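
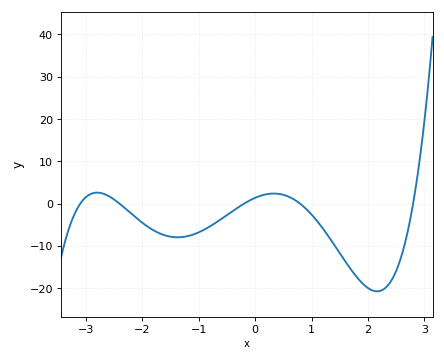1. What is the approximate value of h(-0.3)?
-0.842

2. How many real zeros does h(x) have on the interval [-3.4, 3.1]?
5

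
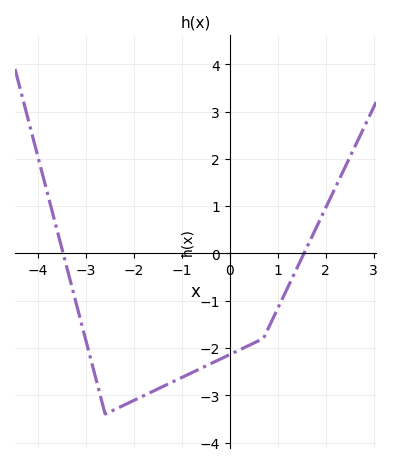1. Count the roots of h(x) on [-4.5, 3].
2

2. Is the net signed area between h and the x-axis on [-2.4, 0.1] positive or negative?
negative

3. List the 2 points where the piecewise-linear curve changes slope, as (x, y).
(-2.6, -3.4); (0.7, -1.8)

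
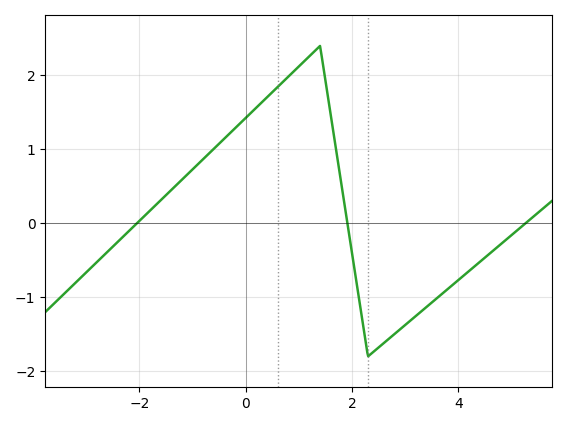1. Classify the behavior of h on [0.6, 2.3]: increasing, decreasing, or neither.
neither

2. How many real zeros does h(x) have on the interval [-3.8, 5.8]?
3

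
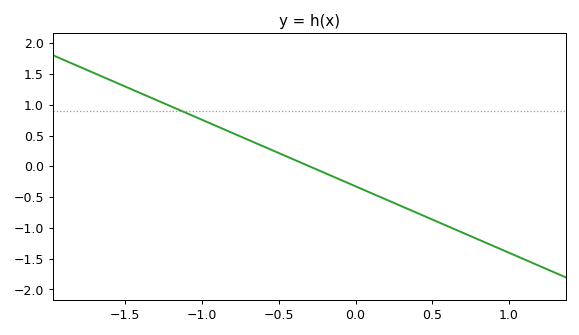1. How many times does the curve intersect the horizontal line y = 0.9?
1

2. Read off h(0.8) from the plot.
-1.19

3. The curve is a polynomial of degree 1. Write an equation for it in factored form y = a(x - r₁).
y = -1.08(x + 0.3)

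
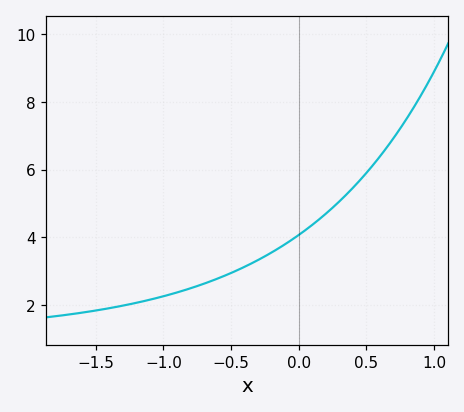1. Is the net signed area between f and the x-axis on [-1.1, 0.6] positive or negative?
positive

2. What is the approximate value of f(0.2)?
4.7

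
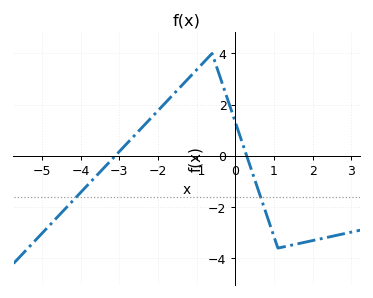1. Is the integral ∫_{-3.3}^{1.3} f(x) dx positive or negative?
positive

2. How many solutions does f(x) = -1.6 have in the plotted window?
2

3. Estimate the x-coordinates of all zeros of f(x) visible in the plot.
-3.2, 0.2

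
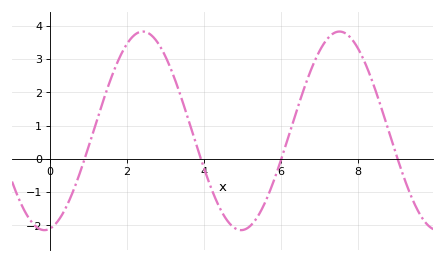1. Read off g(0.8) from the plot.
-0.3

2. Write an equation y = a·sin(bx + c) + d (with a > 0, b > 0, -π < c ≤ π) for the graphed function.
y = 2.98sin(1.2x - 1.4) + 0.84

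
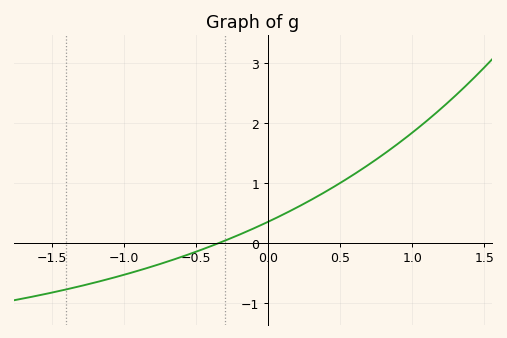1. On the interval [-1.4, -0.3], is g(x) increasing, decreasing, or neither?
increasing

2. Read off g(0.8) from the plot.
1.5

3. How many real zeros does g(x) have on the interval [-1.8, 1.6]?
1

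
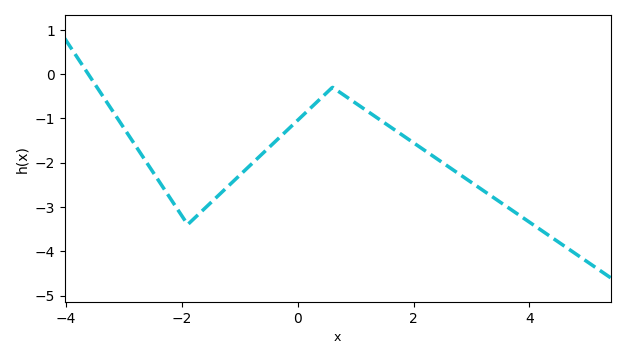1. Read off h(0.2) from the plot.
-0.8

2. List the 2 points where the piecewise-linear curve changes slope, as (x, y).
(-1.9, -3.4); (0.6, -0.3)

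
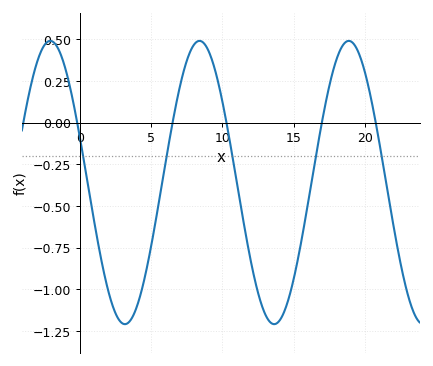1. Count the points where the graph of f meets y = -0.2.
5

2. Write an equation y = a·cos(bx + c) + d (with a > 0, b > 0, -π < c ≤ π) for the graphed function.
y = 0.85cos(0.6x + 1.24) - 0.36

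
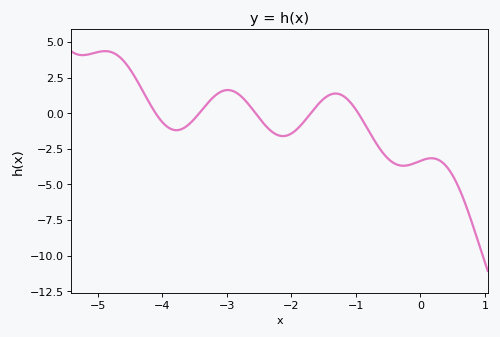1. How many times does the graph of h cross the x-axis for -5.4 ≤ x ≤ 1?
5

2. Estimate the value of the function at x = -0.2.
-3.6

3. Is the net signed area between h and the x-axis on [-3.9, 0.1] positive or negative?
negative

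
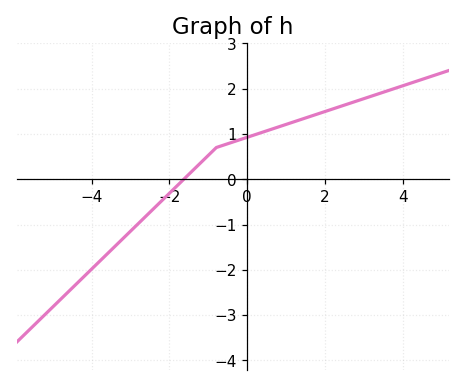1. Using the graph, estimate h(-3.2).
-1.31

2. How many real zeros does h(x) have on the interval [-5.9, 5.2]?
1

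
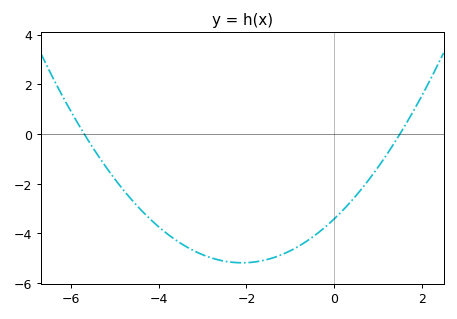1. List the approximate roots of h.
-5.8, 1.4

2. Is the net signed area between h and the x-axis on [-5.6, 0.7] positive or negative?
negative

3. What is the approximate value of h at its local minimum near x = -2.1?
-5.2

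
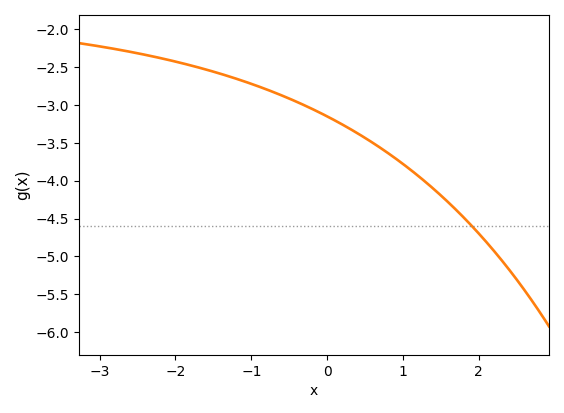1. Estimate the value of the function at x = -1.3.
-2.6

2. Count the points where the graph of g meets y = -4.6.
1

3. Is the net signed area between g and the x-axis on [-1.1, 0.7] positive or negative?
negative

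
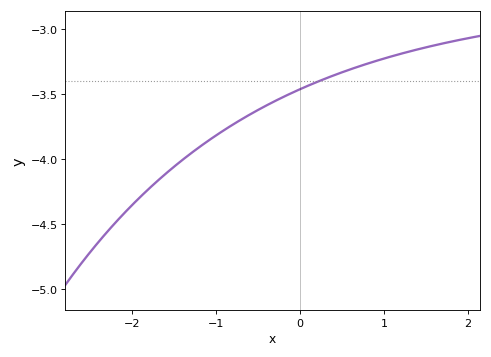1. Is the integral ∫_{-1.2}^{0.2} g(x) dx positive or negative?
negative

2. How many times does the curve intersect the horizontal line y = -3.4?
1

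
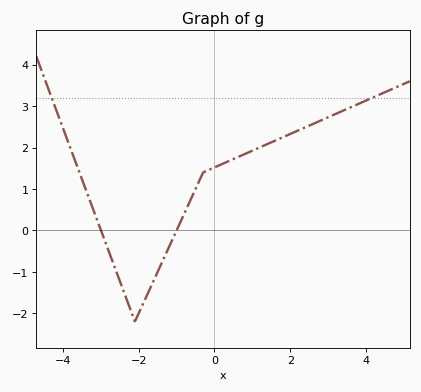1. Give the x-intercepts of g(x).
-3, -1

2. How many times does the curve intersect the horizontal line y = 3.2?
2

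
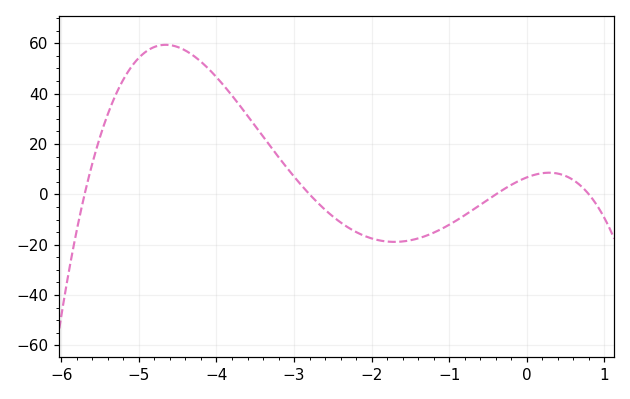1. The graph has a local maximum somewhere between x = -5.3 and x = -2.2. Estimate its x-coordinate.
-4.66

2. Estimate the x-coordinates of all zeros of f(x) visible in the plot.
-5.7, -2.8, -0.4, 0.8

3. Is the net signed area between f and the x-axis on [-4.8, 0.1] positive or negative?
positive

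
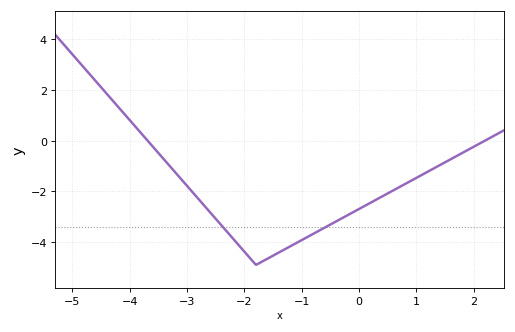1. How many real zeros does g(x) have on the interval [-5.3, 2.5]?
2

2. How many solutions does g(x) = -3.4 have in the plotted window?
2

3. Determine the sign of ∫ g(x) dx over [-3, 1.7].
negative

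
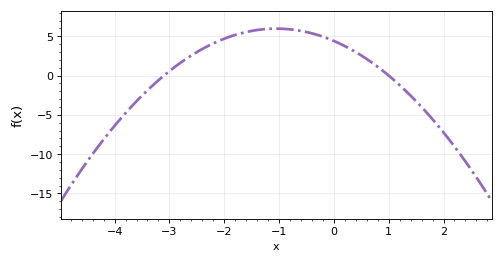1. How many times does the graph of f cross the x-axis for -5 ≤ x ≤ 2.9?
2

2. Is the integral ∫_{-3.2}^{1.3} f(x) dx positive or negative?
positive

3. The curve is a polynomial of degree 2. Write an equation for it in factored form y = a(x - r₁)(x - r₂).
y = -1.42(x + 3.1)(x - 1)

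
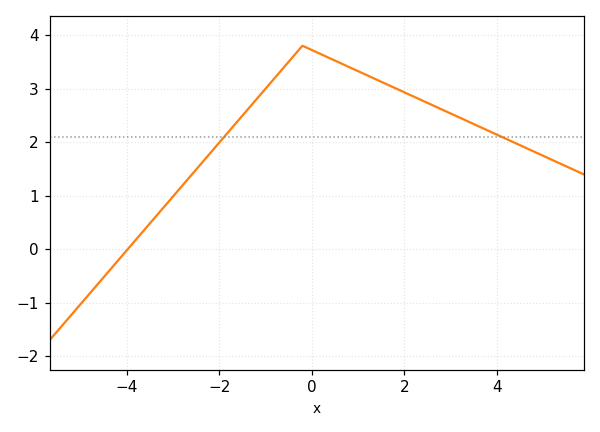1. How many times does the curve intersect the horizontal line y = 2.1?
2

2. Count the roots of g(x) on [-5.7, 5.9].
1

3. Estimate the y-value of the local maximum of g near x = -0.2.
3.8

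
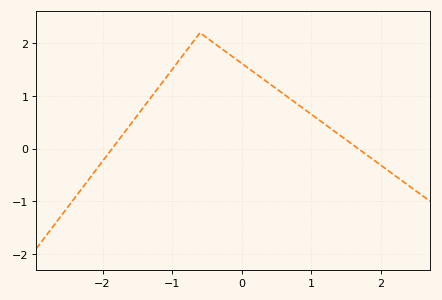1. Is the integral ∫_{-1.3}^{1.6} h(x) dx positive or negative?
positive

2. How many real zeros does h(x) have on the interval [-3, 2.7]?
2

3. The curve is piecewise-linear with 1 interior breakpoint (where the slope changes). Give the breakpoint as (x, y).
(-0.6, 2.2)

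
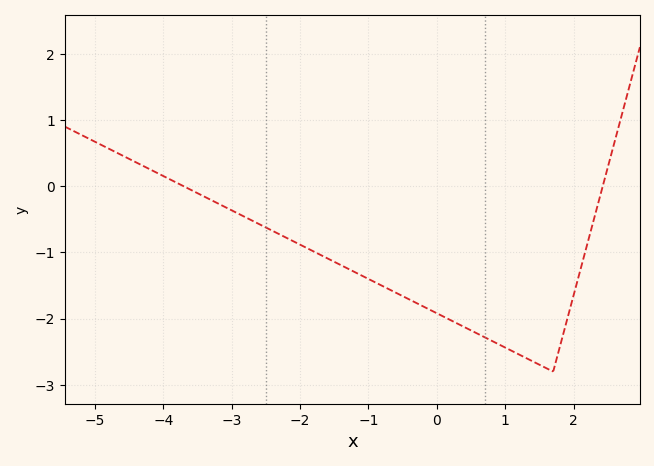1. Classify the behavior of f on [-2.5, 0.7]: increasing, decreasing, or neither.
decreasing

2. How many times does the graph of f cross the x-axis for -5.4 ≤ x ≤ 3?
2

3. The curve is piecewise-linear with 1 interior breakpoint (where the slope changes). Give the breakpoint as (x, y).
(1.7, -2.8)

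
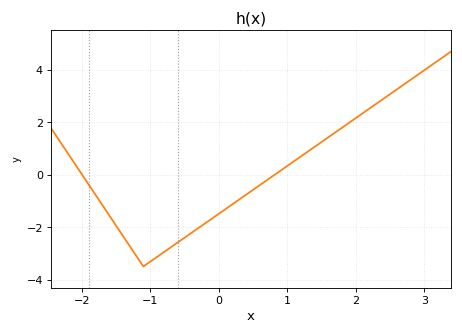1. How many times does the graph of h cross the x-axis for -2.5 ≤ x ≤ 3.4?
2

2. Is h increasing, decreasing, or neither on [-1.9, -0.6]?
neither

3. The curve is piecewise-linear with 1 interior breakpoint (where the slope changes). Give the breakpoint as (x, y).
(-1.1, -3.5)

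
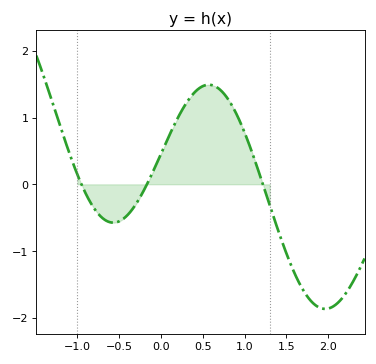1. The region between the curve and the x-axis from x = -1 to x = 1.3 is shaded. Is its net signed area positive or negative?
positive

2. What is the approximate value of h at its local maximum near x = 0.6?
1.5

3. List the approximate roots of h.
-1, -0.2, 1.2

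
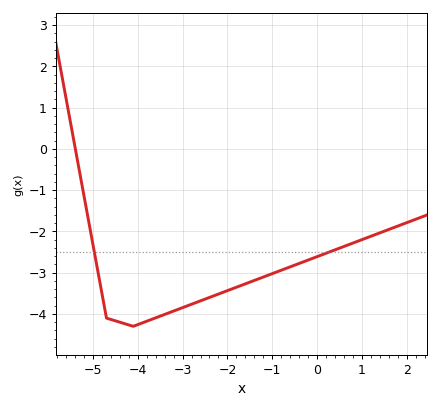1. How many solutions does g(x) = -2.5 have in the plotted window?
2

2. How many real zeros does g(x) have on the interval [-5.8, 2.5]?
1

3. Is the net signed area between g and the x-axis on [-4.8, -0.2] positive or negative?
negative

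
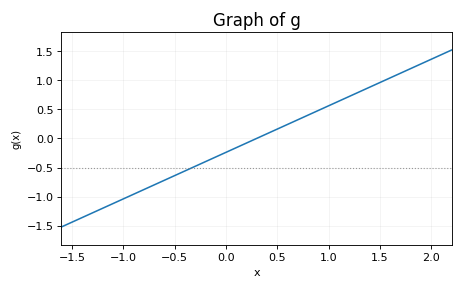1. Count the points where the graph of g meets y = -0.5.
1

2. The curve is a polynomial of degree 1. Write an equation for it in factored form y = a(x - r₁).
y = 0.8(x - 0.3)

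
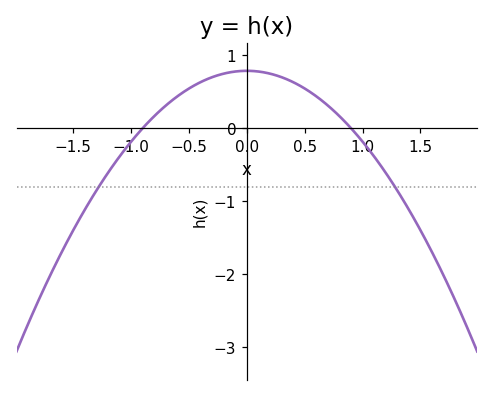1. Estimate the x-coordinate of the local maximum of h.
0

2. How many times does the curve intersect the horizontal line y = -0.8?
2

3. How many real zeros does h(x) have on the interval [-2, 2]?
2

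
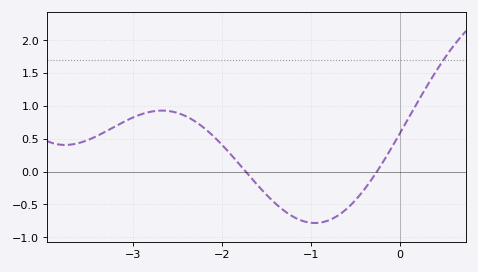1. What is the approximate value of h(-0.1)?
0.35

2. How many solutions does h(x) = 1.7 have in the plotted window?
1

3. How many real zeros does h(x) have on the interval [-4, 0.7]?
2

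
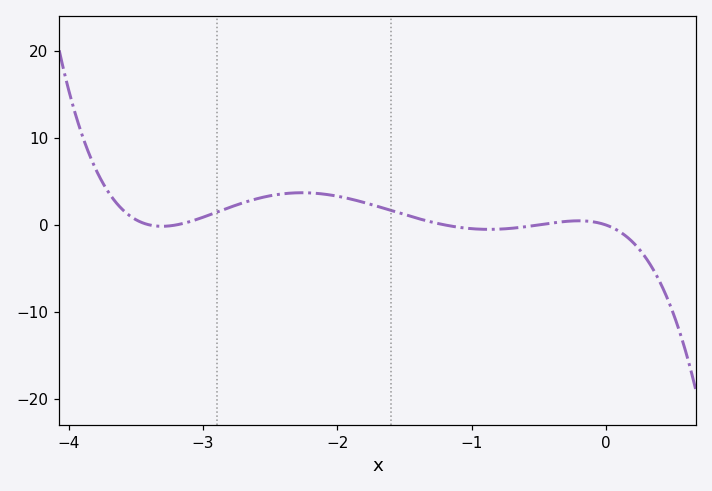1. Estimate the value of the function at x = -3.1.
0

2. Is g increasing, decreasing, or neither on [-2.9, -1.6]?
neither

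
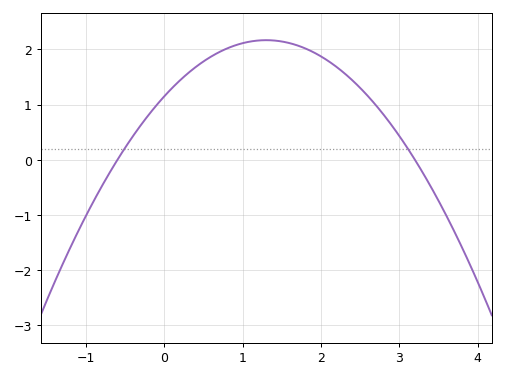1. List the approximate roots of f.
-0.6, 3.2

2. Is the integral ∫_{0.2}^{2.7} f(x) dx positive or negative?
positive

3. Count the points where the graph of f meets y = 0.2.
2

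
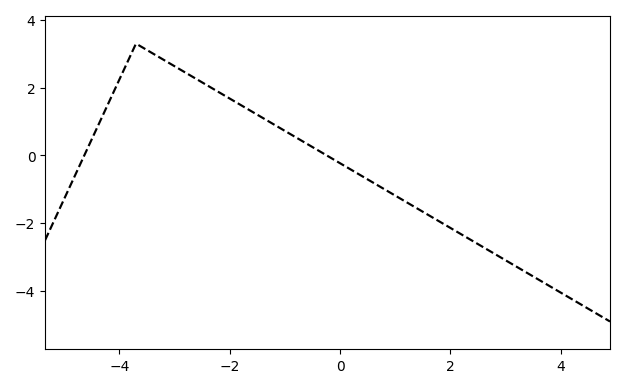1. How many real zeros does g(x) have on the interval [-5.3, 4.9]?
2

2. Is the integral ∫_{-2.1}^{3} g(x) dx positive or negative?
negative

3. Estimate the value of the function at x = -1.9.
1.58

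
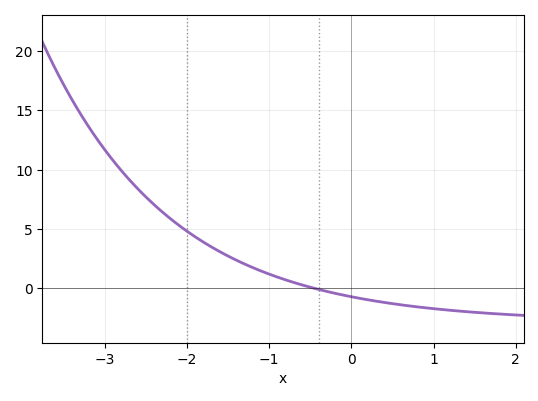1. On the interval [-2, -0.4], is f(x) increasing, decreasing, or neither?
decreasing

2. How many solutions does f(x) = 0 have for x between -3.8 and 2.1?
1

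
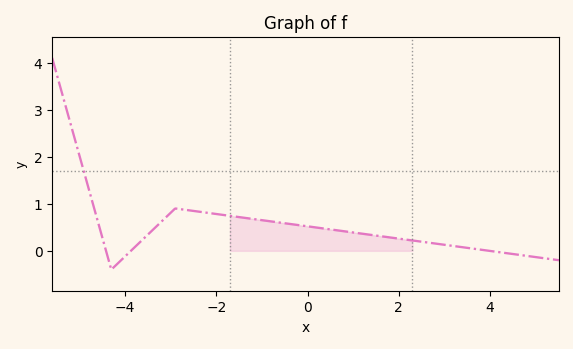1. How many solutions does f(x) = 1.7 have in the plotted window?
1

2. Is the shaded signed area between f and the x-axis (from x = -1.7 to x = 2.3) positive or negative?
positive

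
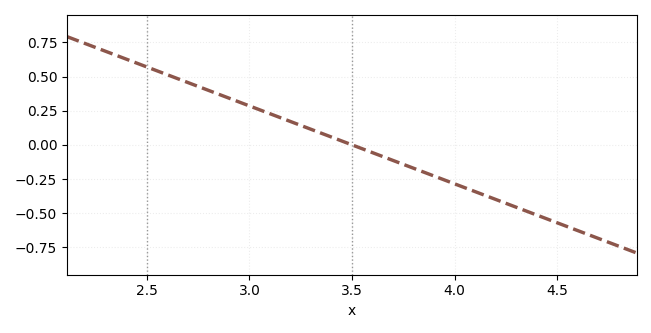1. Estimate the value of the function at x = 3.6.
-0.057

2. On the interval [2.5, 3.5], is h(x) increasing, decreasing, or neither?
decreasing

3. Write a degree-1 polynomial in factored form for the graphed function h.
y = -0.57(x - 3.5)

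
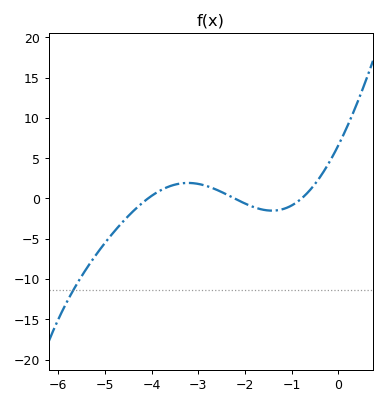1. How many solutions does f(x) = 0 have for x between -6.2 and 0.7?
3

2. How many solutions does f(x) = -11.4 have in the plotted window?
1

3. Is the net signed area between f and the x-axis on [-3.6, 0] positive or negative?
positive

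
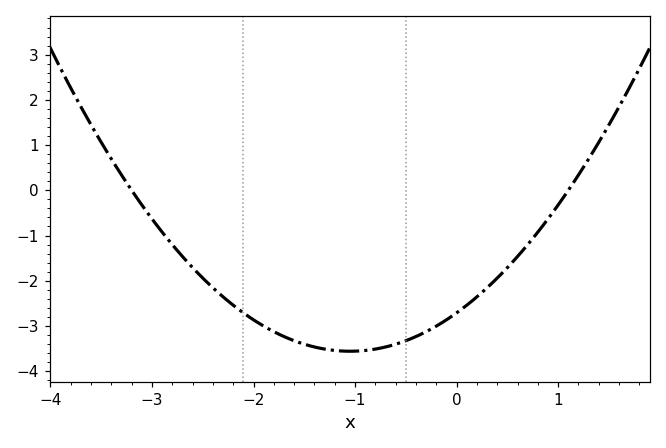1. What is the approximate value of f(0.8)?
-0.924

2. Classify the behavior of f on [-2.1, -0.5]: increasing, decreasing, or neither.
neither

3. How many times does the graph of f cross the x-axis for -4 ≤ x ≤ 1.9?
2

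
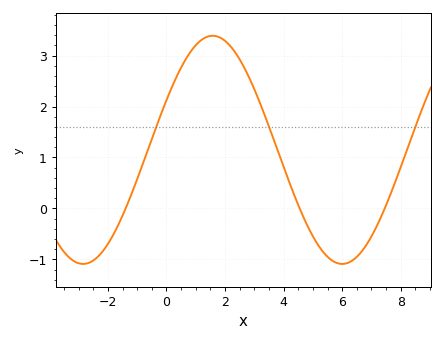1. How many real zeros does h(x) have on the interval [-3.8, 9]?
3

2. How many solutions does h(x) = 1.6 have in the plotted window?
3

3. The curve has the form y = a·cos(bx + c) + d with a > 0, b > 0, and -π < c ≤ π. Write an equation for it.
y = 2.24cos(0.71x - 1.1) + 1.15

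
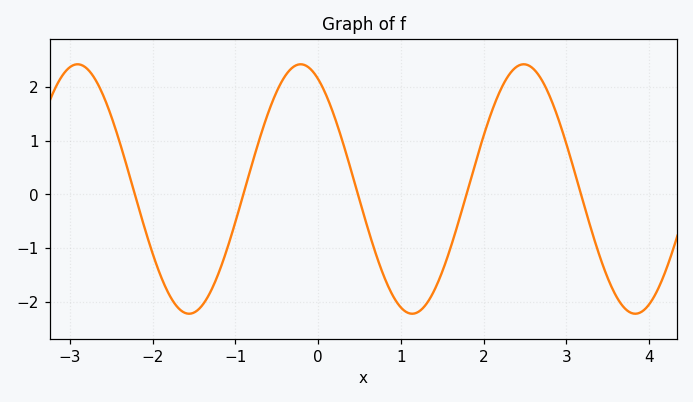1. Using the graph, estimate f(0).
2.1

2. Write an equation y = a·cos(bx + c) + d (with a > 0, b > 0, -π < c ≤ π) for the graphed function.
y = 2.32cos(2.3x + 0.49) + 0.1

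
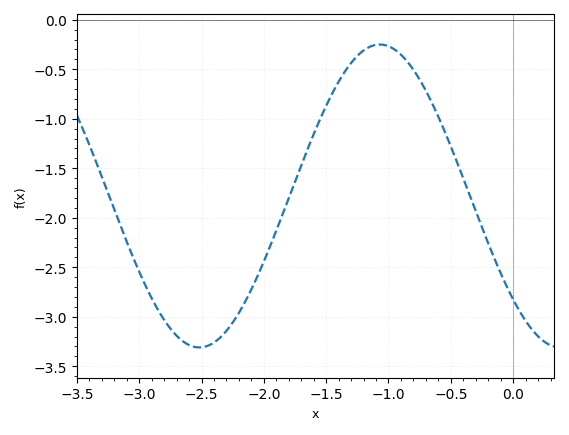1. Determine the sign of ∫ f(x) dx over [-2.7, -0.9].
negative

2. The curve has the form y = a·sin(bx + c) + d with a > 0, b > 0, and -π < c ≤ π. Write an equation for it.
y = 1.53sin(2.2x - 2.4) - 1.78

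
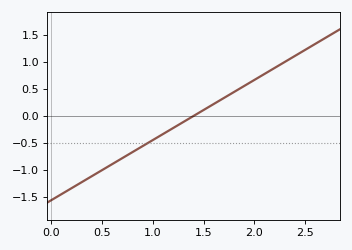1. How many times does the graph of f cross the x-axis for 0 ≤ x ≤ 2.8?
1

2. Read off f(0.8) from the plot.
-0.666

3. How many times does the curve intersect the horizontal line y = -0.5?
1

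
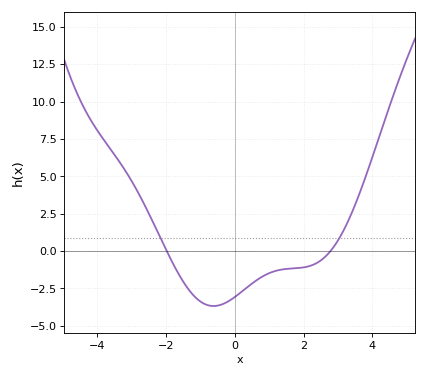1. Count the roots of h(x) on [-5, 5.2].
2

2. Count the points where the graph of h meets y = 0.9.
2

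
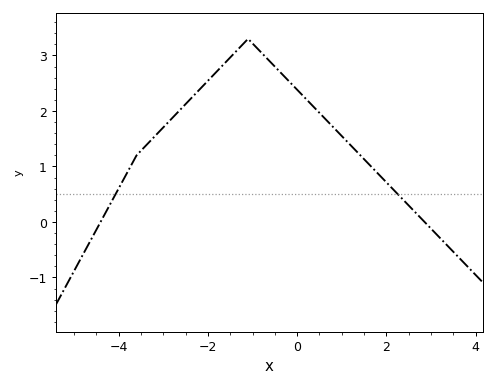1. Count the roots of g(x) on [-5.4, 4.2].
2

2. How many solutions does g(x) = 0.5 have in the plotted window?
2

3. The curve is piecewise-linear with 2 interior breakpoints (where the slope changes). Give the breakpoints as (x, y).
(-3.6, 1.2); (-1.1, 3.3)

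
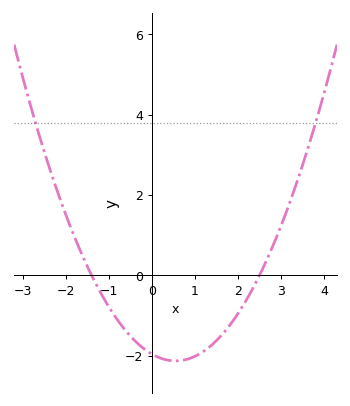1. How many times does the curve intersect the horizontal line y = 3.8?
2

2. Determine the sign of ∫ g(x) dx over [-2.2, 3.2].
negative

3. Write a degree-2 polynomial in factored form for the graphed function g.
y = 0.56(x + 1.4)(x - 2.5)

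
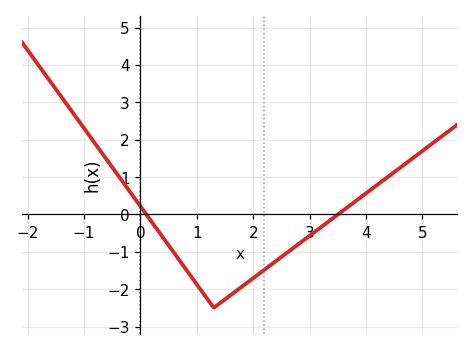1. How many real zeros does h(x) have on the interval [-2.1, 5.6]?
2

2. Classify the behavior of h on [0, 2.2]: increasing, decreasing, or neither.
neither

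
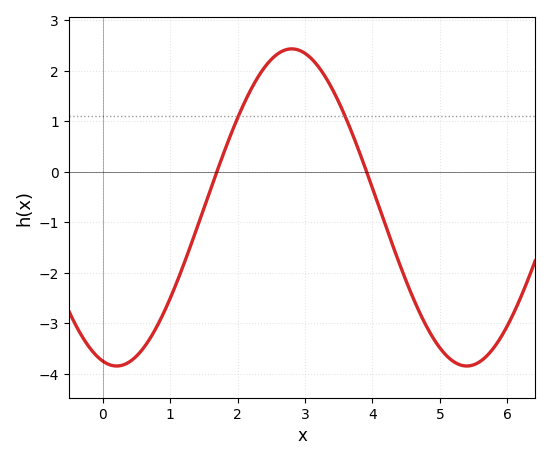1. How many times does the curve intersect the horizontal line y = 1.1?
2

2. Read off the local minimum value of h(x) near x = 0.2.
-3.85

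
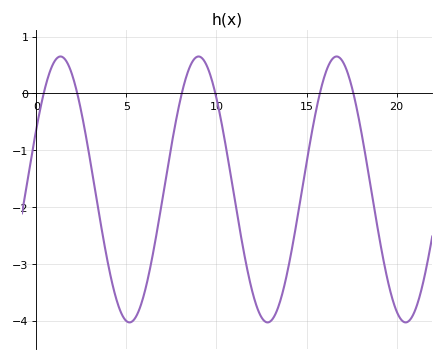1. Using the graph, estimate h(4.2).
-3.32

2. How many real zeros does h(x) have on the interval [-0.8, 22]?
6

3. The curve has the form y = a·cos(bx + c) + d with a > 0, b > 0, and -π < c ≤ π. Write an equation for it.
y = 2.34cos(0.82x - 1.1) - 1.69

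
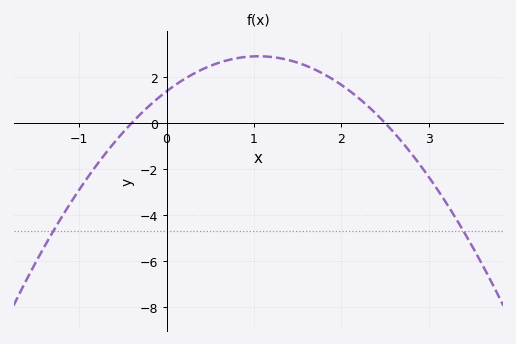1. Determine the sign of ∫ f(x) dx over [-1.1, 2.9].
positive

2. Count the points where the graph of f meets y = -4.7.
2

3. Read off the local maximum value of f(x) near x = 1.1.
3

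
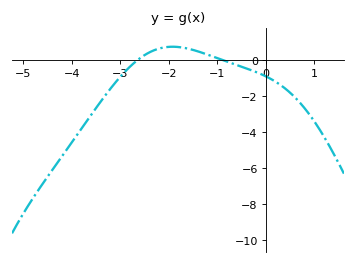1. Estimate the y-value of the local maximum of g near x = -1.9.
0.748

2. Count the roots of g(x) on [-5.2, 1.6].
2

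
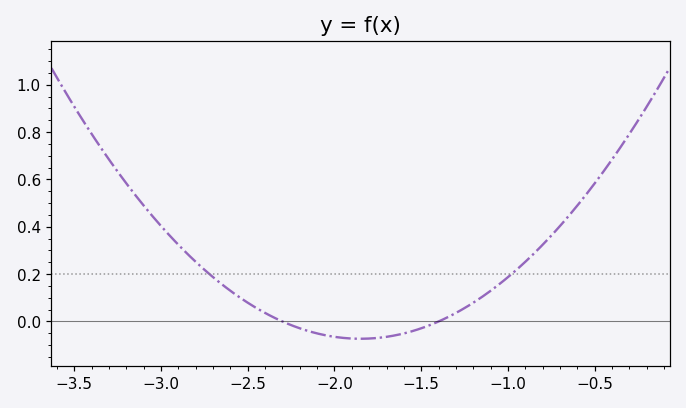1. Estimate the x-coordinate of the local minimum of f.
-1.85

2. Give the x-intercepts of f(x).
-2.3, -1.4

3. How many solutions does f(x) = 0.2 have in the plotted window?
2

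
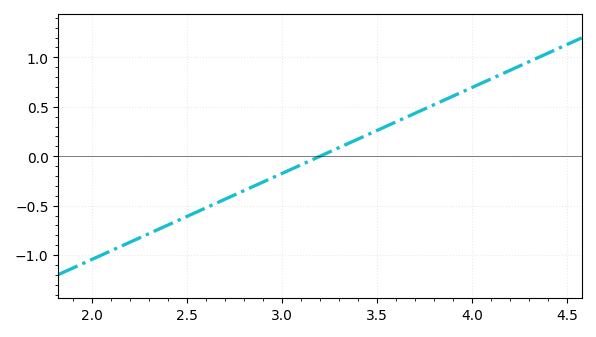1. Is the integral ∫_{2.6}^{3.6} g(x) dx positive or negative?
negative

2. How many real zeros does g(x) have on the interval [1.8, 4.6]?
1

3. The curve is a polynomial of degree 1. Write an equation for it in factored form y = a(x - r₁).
y = 0.87(x - 3.2)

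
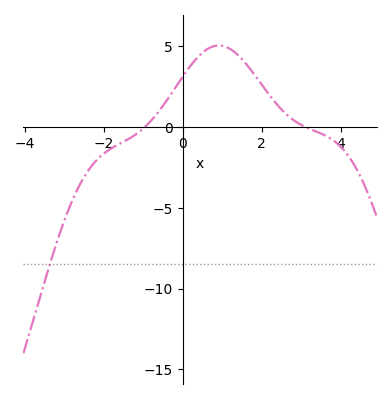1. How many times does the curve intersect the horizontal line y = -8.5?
1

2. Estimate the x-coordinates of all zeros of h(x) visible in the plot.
-1, 3.2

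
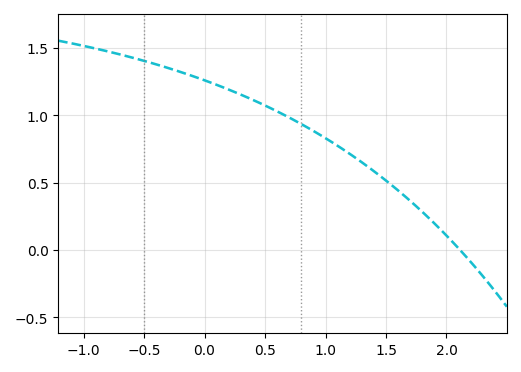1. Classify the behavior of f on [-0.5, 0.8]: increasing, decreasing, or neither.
decreasing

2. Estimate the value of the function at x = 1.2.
0.714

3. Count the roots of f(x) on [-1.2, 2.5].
1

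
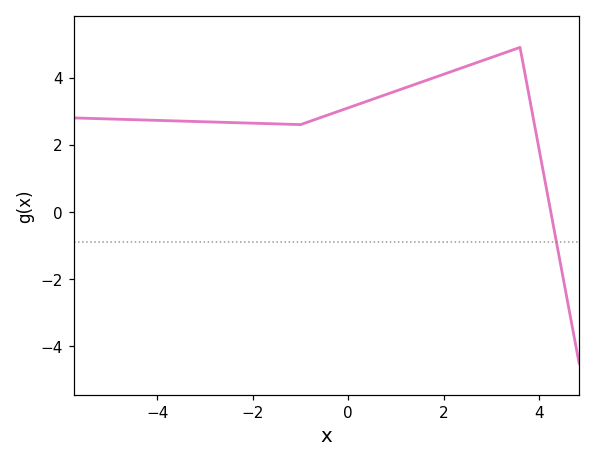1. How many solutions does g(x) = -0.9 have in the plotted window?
1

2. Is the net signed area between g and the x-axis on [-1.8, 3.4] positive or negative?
positive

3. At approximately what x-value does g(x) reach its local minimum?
-1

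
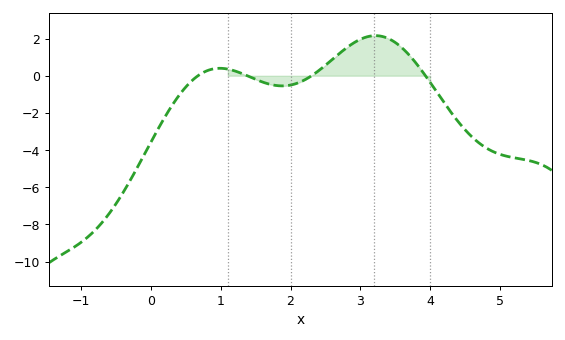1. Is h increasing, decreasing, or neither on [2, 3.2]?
increasing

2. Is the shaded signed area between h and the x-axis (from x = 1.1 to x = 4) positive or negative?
positive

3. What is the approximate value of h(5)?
-4.2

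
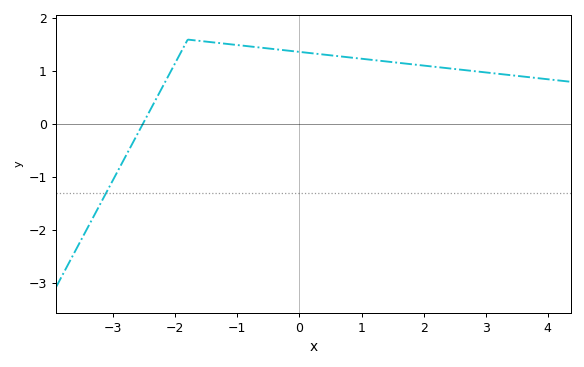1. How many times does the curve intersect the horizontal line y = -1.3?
1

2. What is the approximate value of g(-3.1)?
-1.27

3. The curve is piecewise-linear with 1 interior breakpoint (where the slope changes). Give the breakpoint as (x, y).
(-1.8, 1.6)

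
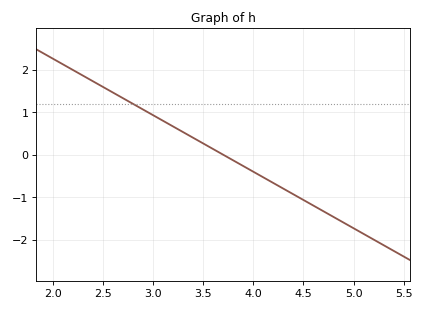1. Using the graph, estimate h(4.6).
-1.2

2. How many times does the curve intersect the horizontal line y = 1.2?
1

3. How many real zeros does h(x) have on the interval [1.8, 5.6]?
1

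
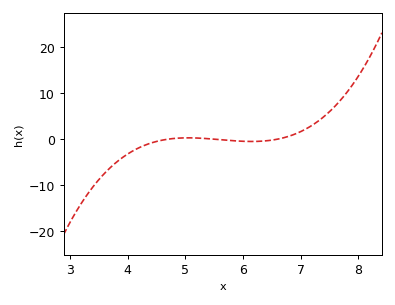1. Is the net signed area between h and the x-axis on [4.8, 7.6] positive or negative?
positive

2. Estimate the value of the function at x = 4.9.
0.241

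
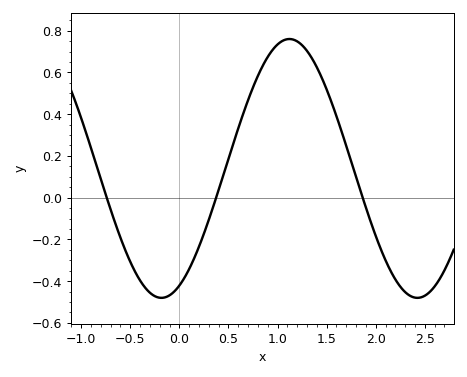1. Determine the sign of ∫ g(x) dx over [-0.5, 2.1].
positive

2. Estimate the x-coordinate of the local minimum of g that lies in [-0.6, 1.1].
-0.183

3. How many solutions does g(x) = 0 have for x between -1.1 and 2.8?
3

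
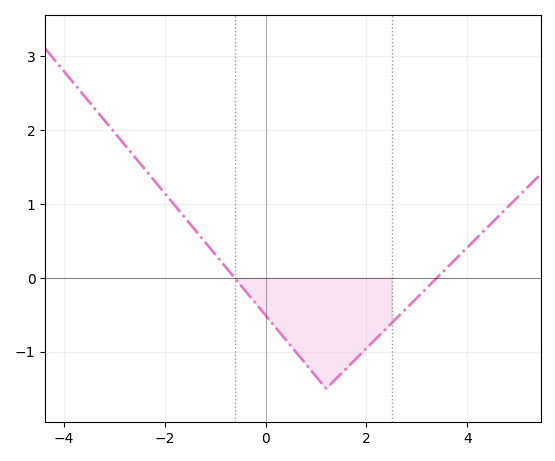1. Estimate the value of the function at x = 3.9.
0.3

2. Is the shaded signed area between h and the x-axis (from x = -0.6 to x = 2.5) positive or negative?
negative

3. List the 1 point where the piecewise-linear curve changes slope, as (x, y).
(1.2, -1.5)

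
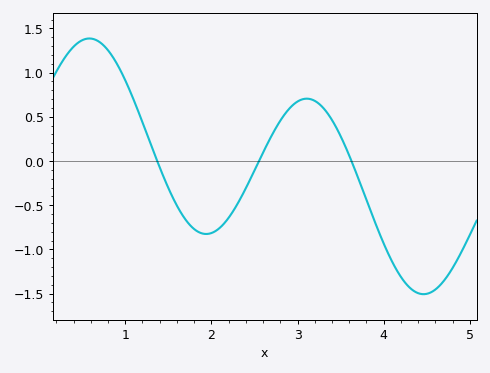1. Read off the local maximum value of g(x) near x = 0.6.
1.4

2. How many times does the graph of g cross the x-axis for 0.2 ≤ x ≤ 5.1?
3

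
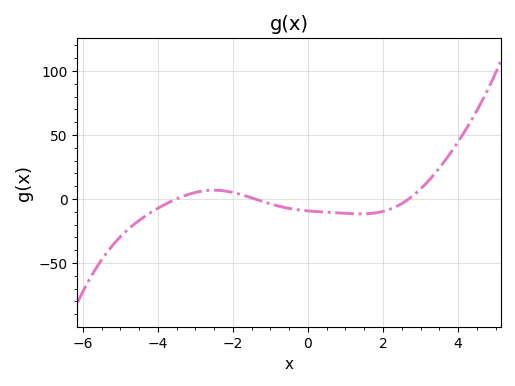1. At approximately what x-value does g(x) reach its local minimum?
1.4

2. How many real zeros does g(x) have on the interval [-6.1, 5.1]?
3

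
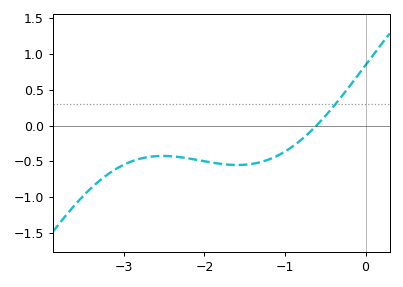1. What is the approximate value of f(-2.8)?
-0.45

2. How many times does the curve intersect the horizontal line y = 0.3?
1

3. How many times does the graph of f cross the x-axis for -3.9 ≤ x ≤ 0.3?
1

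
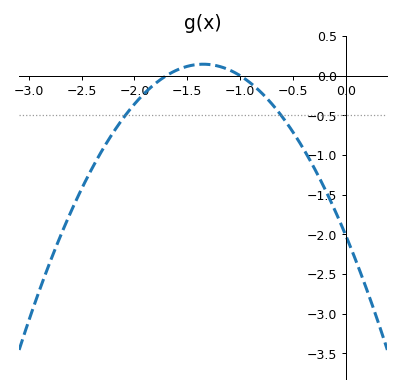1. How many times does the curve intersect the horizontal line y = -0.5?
2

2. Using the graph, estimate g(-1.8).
-0.095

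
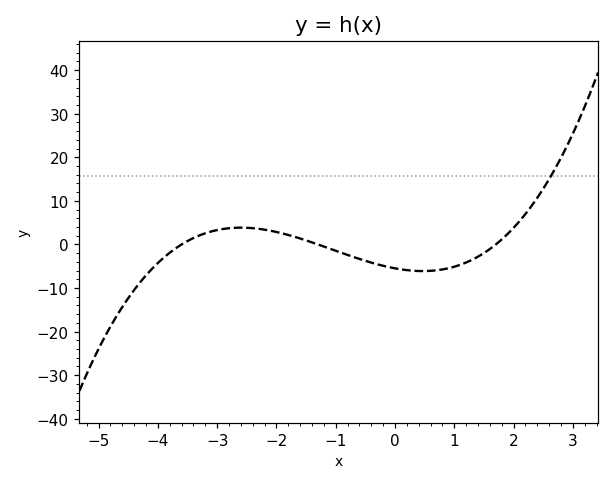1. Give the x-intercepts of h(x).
-3.6, -1.2, 1.6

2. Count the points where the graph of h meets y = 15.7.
1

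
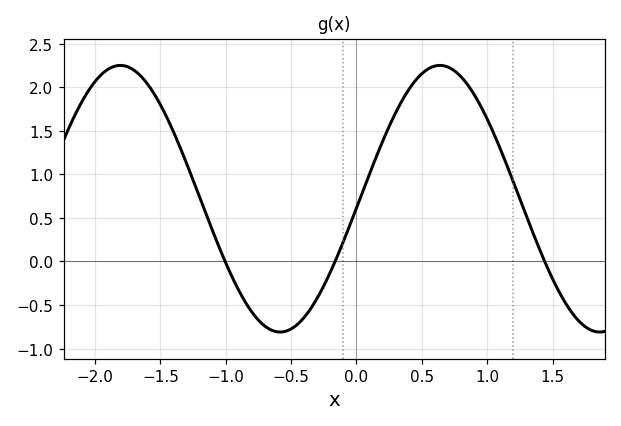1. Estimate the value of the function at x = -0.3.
-0.42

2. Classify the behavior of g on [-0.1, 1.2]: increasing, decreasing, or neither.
neither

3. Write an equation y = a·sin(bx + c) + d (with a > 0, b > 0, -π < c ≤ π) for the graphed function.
y = 1.53sin(2.57x - 0.07) + 0.72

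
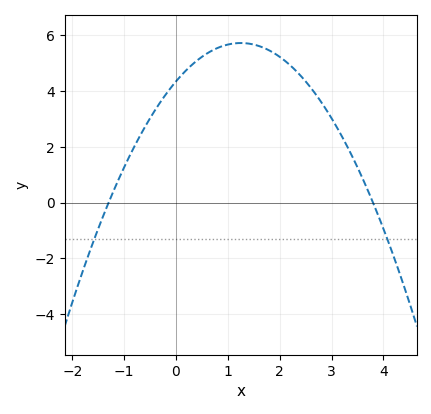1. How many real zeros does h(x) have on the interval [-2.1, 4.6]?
2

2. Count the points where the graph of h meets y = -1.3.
2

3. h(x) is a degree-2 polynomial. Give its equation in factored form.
y = -0.88(x + 1.3)(x - 3.8)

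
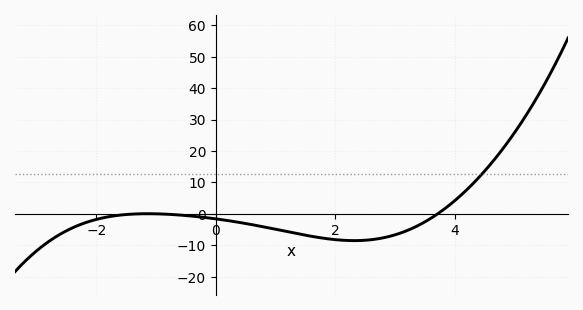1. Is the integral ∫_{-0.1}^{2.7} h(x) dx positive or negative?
negative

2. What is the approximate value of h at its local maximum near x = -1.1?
0.072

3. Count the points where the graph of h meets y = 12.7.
1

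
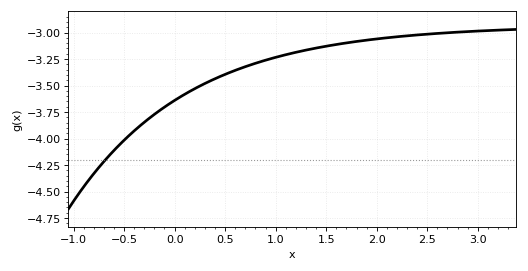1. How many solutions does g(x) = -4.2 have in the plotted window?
1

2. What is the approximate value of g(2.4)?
-3.02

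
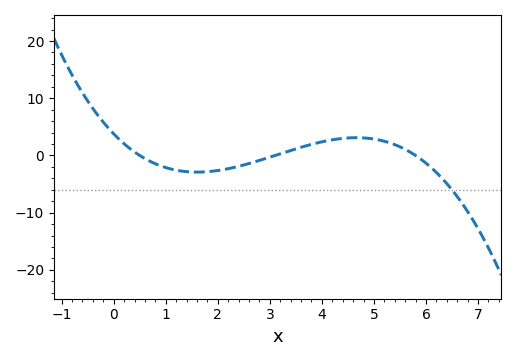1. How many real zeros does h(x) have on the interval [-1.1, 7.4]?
3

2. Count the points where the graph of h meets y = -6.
1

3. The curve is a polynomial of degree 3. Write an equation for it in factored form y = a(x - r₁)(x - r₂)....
y = -0.42(x - 0.5)(x - 3.1)(x - 5.8)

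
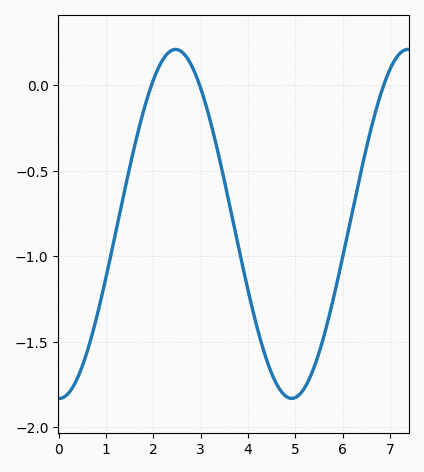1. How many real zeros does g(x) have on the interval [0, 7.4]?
3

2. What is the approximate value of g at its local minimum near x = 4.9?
-1.85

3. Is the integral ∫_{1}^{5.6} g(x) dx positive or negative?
negative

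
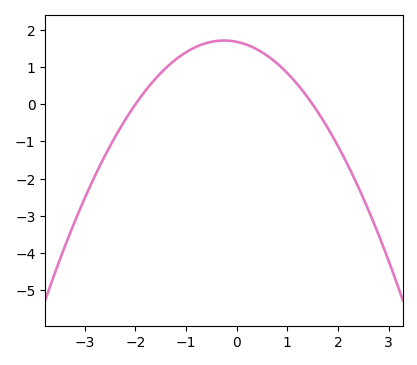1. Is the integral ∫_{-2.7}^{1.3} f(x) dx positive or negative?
positive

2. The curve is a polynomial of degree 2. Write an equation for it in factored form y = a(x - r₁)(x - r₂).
y = -0.56(x + 2)(x - 1.5)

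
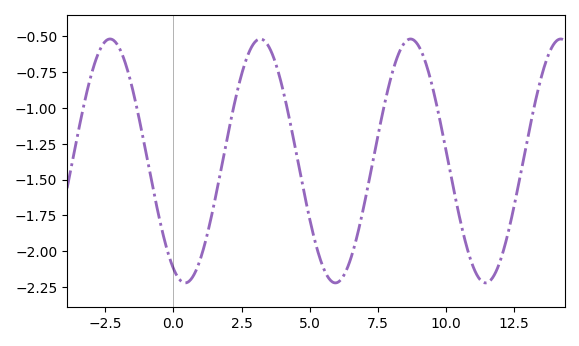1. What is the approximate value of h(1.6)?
-1.58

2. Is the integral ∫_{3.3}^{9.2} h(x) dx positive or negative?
negative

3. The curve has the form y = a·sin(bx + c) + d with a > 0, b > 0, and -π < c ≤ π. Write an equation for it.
y = 0.85sin(1.1x - 2.1) - 1.37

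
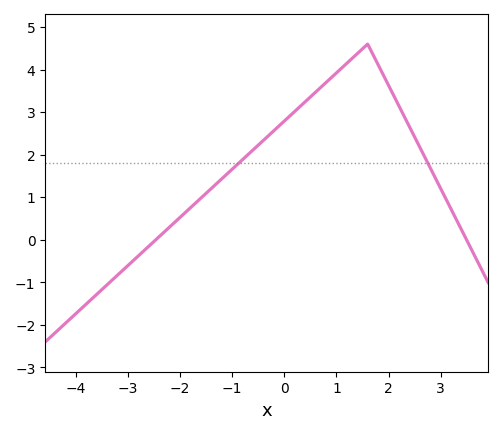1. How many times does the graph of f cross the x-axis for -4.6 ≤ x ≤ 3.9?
2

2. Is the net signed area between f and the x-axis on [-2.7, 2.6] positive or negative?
positive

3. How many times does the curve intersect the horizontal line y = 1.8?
2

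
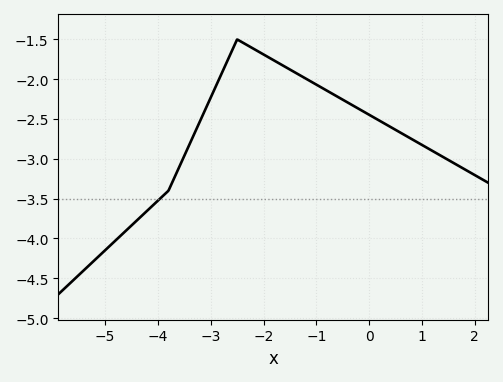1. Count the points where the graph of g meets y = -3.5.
1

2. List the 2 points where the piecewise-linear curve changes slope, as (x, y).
(-3.8, -3.4); (-2.5, -1.5)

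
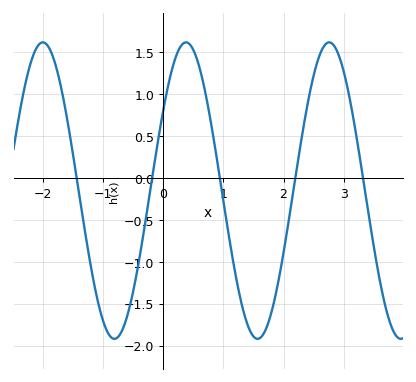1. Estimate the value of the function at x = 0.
0.805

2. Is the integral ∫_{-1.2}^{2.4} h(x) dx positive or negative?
negative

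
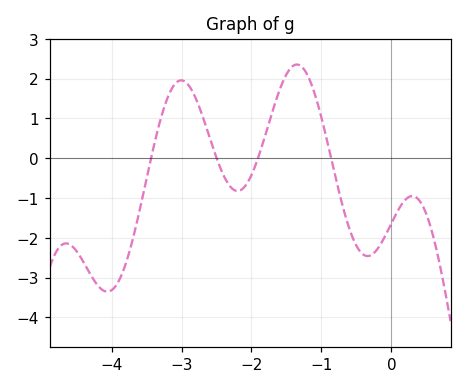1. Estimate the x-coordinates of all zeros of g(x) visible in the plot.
-3.4, -2.5, -1.9, -0.9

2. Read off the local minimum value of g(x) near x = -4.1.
-3.4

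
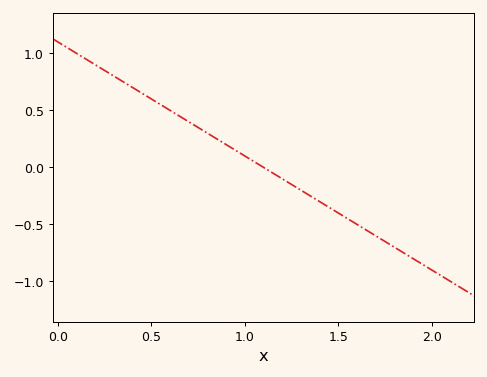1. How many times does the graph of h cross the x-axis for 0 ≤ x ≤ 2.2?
1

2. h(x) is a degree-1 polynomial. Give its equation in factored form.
y = -1(x - 1.1)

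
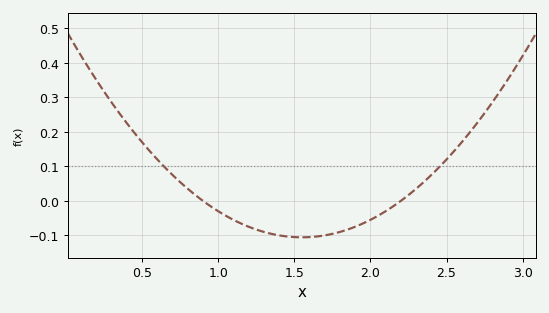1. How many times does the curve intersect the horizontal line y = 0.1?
2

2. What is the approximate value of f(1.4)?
-0.1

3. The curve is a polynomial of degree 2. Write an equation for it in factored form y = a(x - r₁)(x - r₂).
y = 0.25(x - 0.9)(x - 2.2)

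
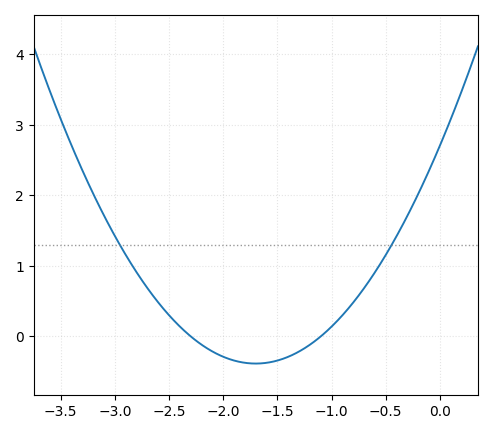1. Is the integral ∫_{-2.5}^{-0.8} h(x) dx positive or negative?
negative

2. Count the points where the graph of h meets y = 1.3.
2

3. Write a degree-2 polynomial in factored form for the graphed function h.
y = 1.07(x + 2.3)(x + 1.1)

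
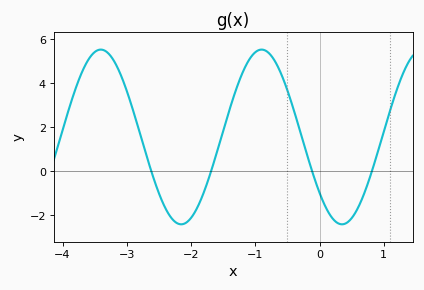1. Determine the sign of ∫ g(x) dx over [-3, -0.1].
positive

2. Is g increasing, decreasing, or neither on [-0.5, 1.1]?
neither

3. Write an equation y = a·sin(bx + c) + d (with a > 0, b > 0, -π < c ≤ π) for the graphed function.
y = 3.97sin(2.51x - 2.45) + 1.55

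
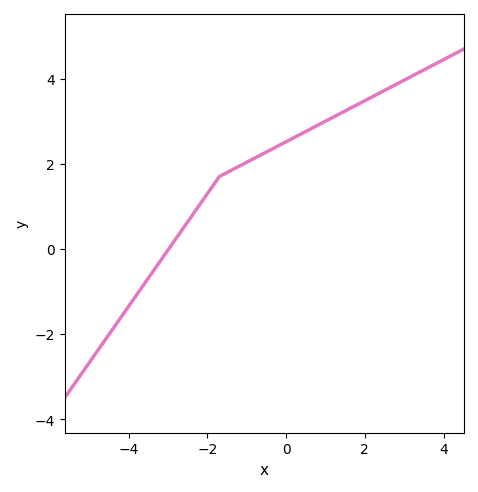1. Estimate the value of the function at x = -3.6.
-0.8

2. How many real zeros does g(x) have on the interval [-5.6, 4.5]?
1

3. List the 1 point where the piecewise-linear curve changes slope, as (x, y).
(-1.7, 1.7)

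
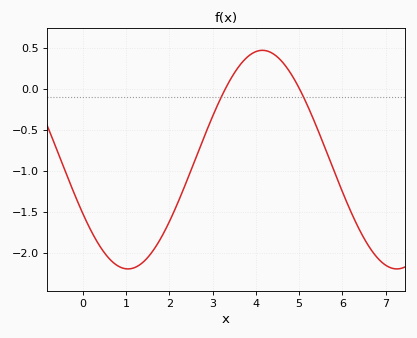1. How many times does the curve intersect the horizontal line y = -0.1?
2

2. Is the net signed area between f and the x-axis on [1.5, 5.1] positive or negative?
negative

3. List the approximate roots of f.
3.2, 5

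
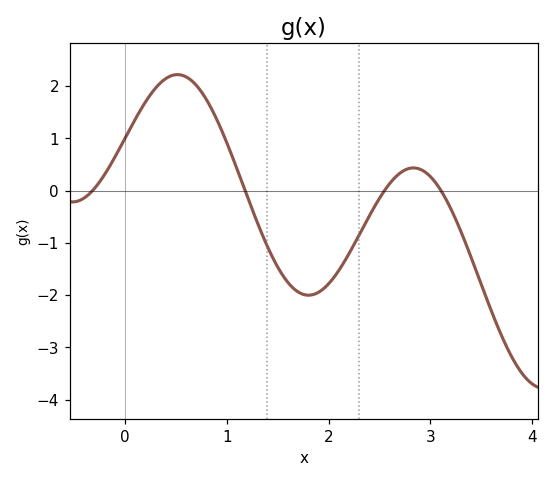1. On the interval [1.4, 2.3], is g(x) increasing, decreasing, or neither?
neither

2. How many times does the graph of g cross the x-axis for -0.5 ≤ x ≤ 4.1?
4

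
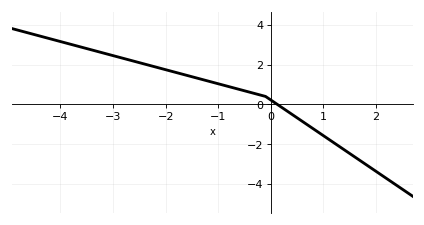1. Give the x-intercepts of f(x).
0.2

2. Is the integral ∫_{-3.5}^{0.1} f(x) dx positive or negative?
positive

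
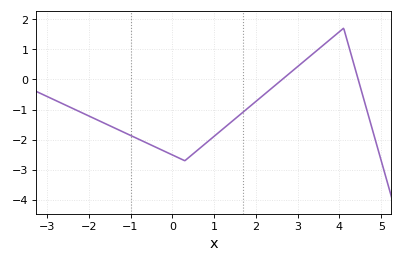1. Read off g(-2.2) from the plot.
-1.1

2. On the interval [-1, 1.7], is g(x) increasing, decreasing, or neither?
neither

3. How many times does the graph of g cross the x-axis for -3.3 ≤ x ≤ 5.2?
2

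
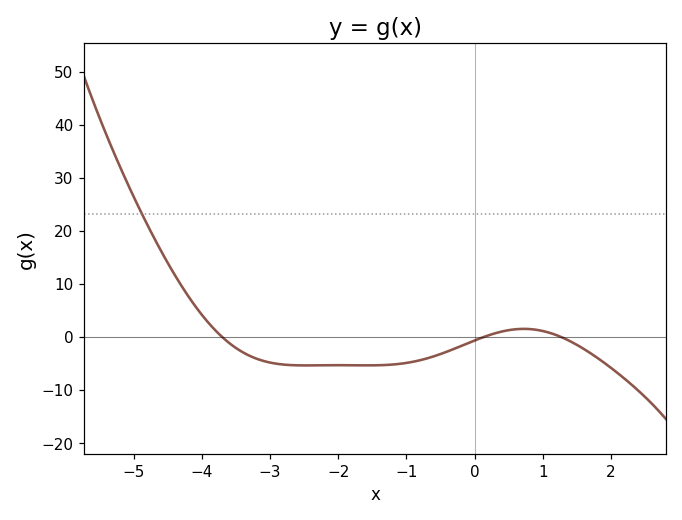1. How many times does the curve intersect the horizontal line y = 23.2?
1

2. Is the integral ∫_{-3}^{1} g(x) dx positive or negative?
negative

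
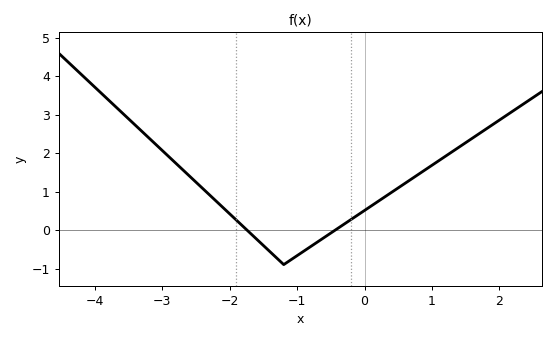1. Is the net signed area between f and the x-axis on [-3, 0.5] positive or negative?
positive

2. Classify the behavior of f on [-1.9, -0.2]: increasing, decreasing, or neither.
neither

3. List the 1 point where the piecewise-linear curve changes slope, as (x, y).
(-1.2, -0.9)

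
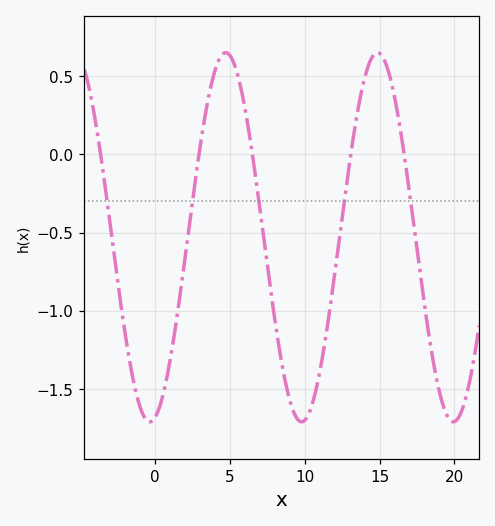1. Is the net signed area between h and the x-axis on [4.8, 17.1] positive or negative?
negative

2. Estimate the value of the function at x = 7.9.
-1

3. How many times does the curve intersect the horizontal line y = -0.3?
5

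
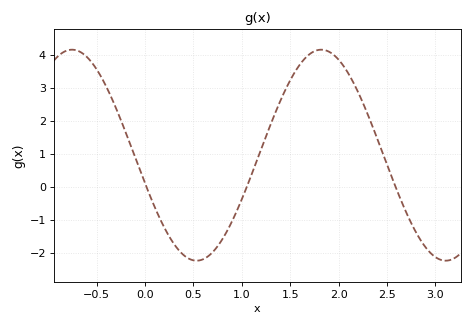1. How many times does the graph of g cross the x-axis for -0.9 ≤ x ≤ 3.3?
3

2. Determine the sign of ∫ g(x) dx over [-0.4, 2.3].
positive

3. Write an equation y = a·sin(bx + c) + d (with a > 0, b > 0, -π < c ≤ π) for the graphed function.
y = 3.2sin(2.44x - 2.87) + 0.97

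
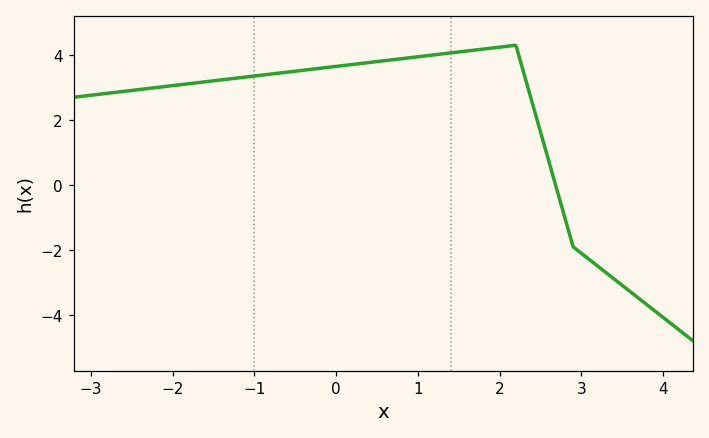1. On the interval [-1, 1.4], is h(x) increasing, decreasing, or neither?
increasing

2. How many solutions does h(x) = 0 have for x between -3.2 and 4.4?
1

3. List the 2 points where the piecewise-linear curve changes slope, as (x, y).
(2.2, 4.3); (2.9, -1.9)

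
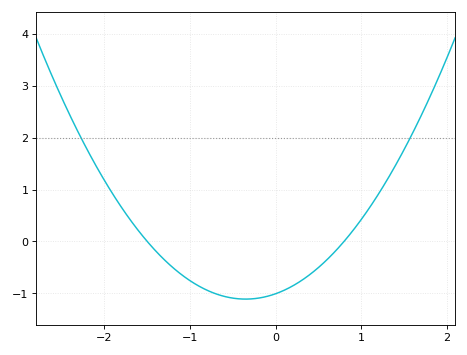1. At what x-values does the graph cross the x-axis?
-1.5, 0.8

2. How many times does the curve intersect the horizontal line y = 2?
2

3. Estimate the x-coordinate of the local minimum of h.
-0.35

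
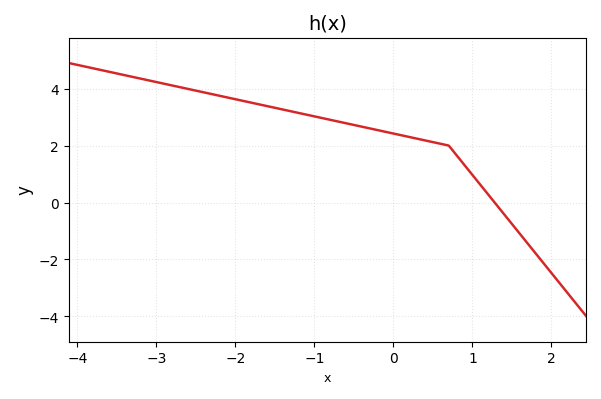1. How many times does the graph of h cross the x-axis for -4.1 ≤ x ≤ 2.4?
1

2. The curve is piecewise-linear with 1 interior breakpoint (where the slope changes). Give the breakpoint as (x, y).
(0.7, 2)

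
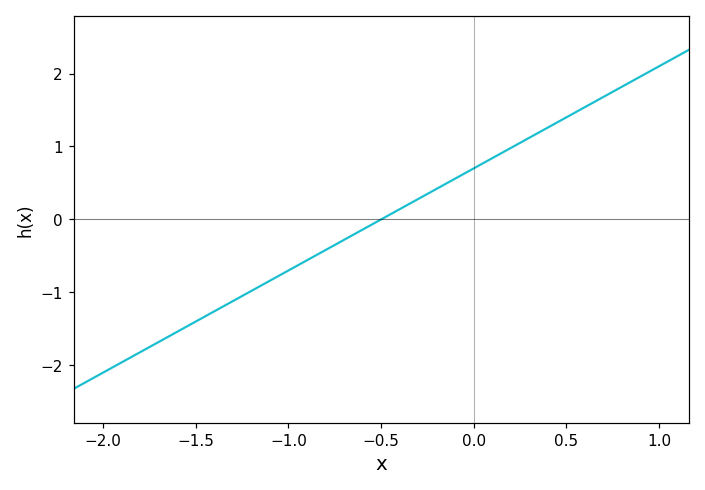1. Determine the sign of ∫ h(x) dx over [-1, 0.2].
positive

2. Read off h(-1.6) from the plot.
-1.5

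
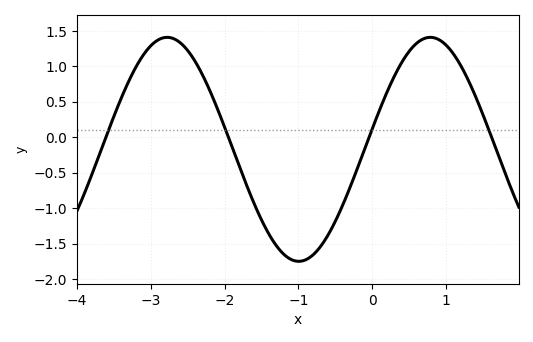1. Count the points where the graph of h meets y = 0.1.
4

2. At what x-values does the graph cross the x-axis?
-3.61, -1.95, -0.041, 1.62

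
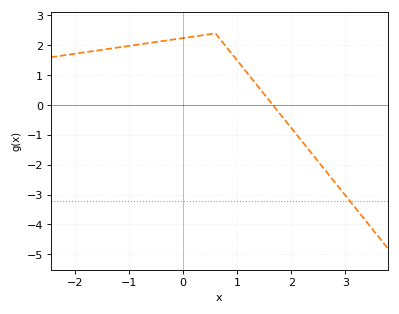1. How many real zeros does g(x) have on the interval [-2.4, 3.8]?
1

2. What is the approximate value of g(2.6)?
-2.1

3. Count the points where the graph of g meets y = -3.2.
1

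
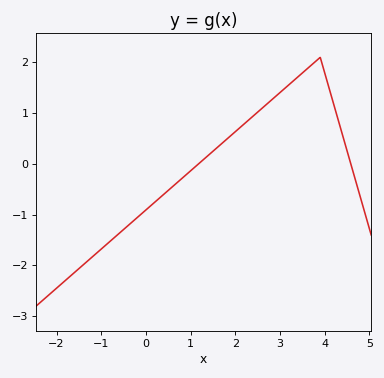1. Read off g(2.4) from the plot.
0.9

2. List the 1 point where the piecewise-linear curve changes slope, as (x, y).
(3.9, 2.1)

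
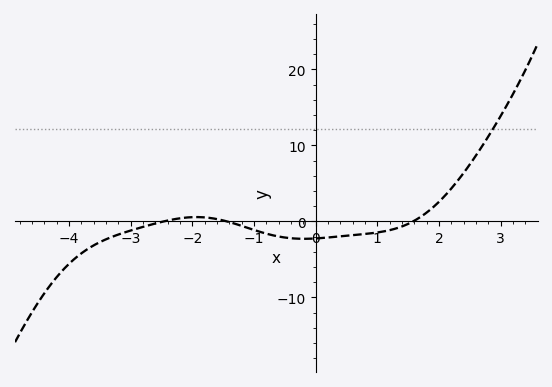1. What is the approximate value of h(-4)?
-5.6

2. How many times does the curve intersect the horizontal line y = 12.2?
1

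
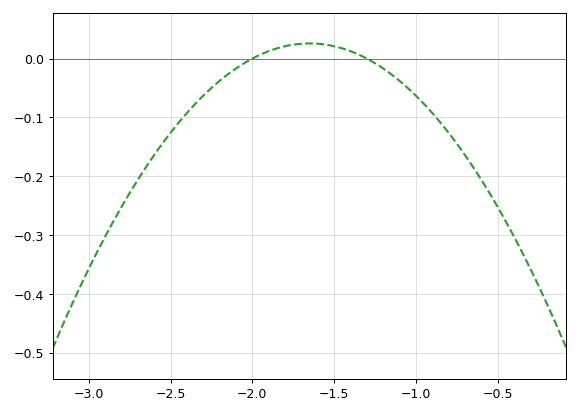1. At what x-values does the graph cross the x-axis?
-2, -1.3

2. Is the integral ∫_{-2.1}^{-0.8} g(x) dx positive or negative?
negative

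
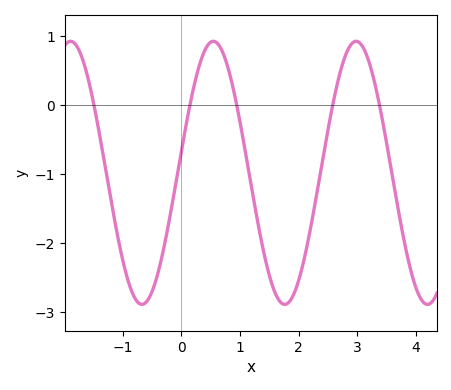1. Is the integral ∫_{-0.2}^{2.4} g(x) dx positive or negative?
negative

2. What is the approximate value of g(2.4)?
-0.847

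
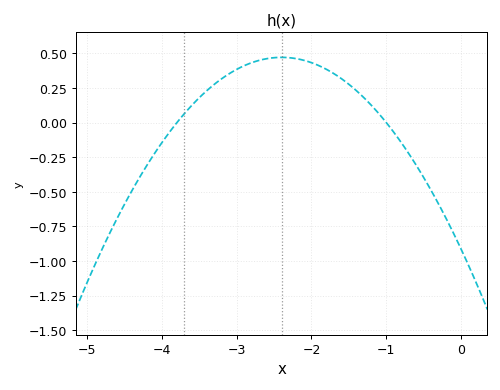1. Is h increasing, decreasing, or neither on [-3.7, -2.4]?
increasing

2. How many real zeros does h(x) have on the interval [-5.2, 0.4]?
2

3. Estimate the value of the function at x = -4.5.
-0.6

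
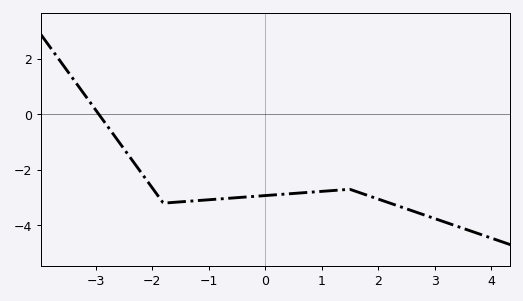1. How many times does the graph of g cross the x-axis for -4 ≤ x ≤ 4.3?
1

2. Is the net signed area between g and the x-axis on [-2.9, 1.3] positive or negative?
negative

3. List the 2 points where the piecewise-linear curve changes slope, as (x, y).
(-1.8, -3.2); (1.5, -2.7)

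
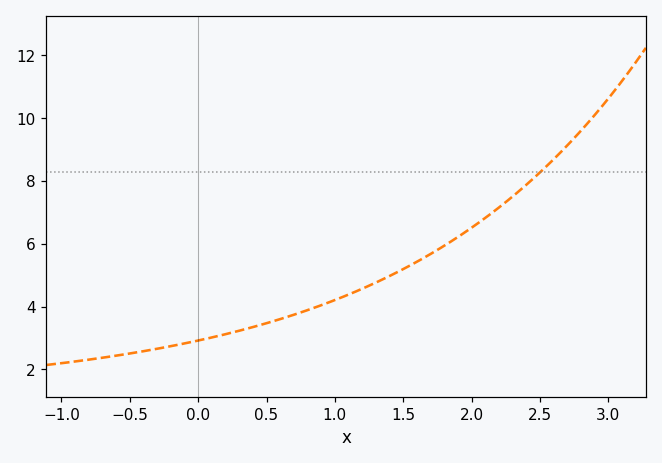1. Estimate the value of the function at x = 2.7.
9.13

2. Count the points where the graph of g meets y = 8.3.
1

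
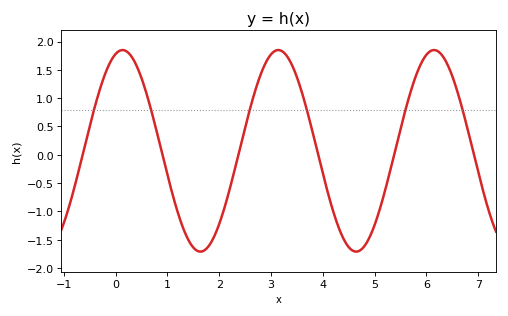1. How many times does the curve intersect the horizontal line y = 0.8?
6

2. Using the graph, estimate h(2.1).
-0.95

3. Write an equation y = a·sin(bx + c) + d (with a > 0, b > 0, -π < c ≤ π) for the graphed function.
y = 1.78sin(2.1x + 1.3) + 0.07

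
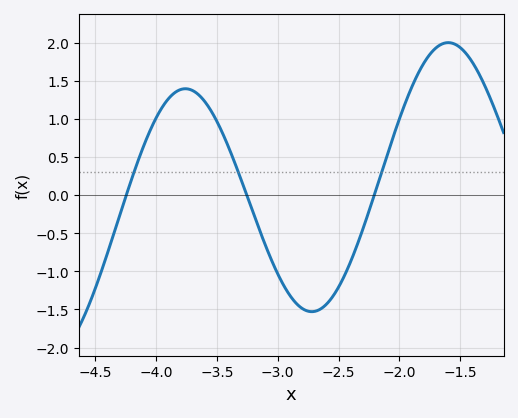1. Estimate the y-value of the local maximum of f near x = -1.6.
2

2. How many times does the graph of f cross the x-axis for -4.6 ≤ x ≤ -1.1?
3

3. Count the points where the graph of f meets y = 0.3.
3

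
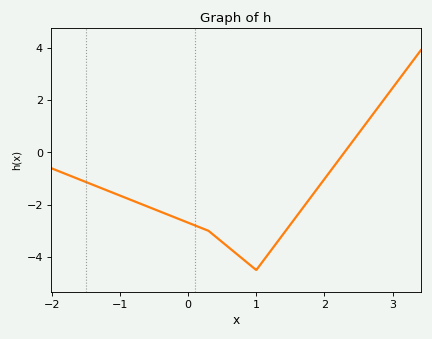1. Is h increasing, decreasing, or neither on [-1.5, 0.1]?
decreasing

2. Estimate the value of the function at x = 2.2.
-0.322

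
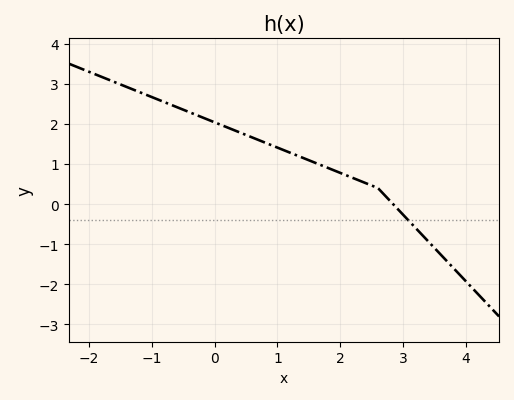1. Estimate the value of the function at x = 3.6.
-1.3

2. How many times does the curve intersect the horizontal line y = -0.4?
1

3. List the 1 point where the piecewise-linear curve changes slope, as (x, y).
(2.6, 0.4)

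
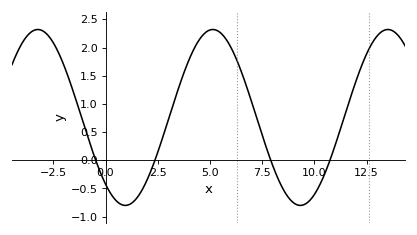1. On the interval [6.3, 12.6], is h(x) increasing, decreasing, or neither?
neither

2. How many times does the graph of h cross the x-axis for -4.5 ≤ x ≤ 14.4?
4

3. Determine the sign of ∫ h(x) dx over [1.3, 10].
positive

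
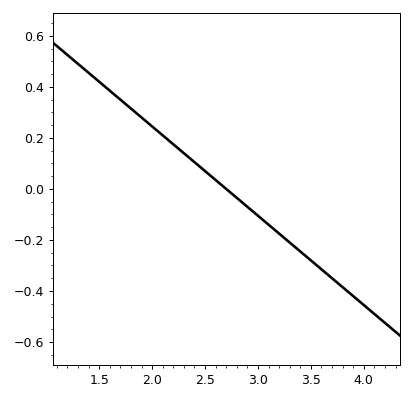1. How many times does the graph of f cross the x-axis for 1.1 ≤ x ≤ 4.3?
1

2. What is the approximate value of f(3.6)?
-0.32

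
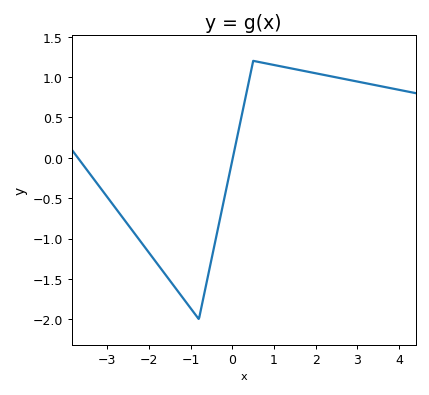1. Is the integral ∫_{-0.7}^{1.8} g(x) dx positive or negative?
positive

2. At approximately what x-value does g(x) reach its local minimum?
-0.8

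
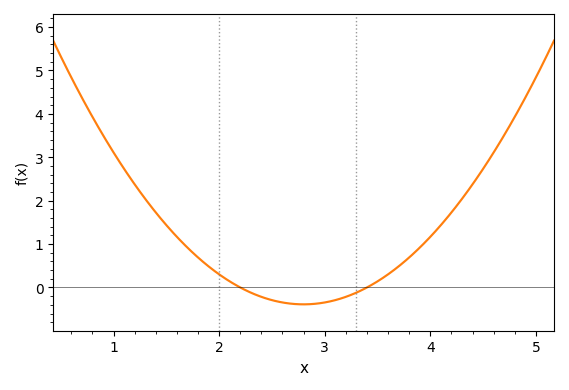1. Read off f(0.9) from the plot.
3.51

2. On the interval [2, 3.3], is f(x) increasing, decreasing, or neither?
neither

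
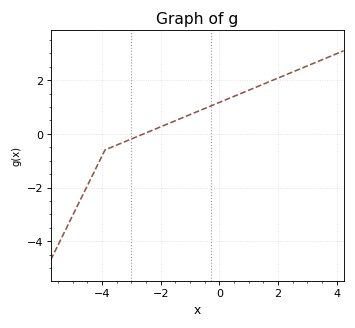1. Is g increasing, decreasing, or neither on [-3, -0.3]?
increasing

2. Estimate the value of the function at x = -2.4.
0.082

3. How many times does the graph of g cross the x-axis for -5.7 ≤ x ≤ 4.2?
1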